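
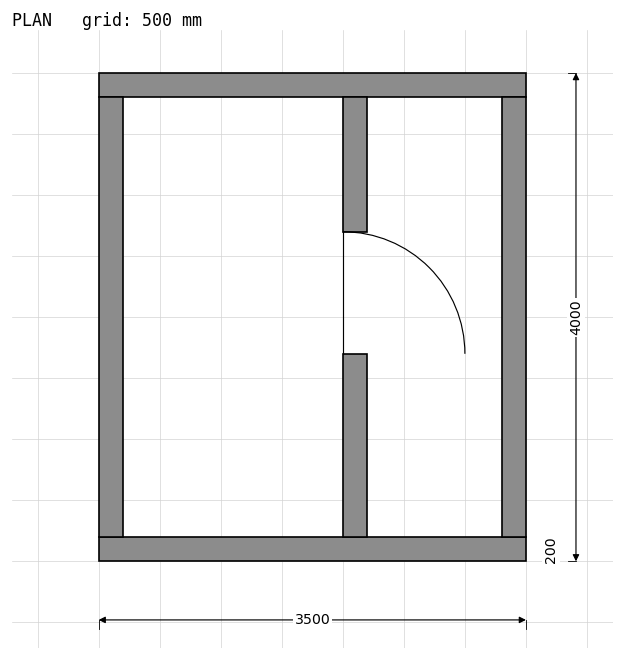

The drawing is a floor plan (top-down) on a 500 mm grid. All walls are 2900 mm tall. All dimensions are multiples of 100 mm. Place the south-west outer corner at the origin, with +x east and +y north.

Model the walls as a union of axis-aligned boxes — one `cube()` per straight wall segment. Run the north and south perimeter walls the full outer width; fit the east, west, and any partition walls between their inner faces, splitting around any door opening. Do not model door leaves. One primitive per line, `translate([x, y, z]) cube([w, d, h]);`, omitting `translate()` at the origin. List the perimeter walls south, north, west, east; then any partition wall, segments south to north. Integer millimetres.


cube([3500, 200, 2900]);
translate([0, 3800, 0]) cube([3500, 200, 2900]);
translate([0, 200, 0]) cube([200, 3600, 2900]);
translate([3300, 200, 0]) cube([200, 3600, 2900]);
translate([2000, 200, 0]) cube([200, 1500, 2900]);
translate([2000, 2700, 0]) cube([200, 1100, 2900]);


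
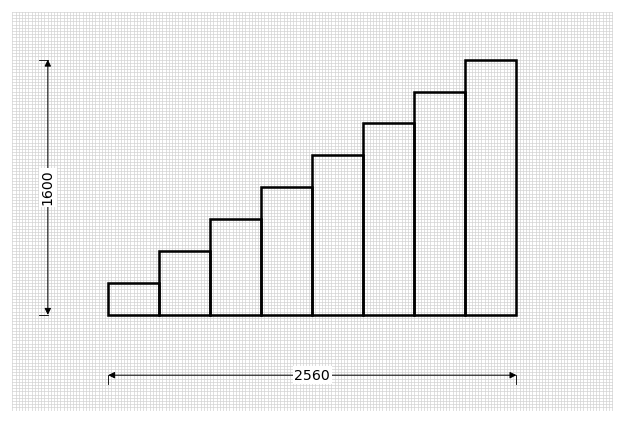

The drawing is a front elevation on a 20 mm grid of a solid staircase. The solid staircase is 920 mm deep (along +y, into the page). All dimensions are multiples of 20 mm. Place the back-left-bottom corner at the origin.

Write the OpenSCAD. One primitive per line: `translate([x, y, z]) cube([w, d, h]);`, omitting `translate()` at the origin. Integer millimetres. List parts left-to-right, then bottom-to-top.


cube([320, 920, 200]);
translate([320, 0, 0]) cube([320, 920, 400]);
translate([640, 0, 0]) cube([320, 920, 600]);
translate([960, 0, 0]) cube([320, 920, 800]);
translate([1280, 0, 0]) cube([320, 920, 1000]);
translate([1600, 0, 0]) cube([320, 920, 1200]);
translate([1920, 0, 0]) cube([320, 920, 1400]);
translate([2240, 0, 0]) cube([320, 920, 1600]);


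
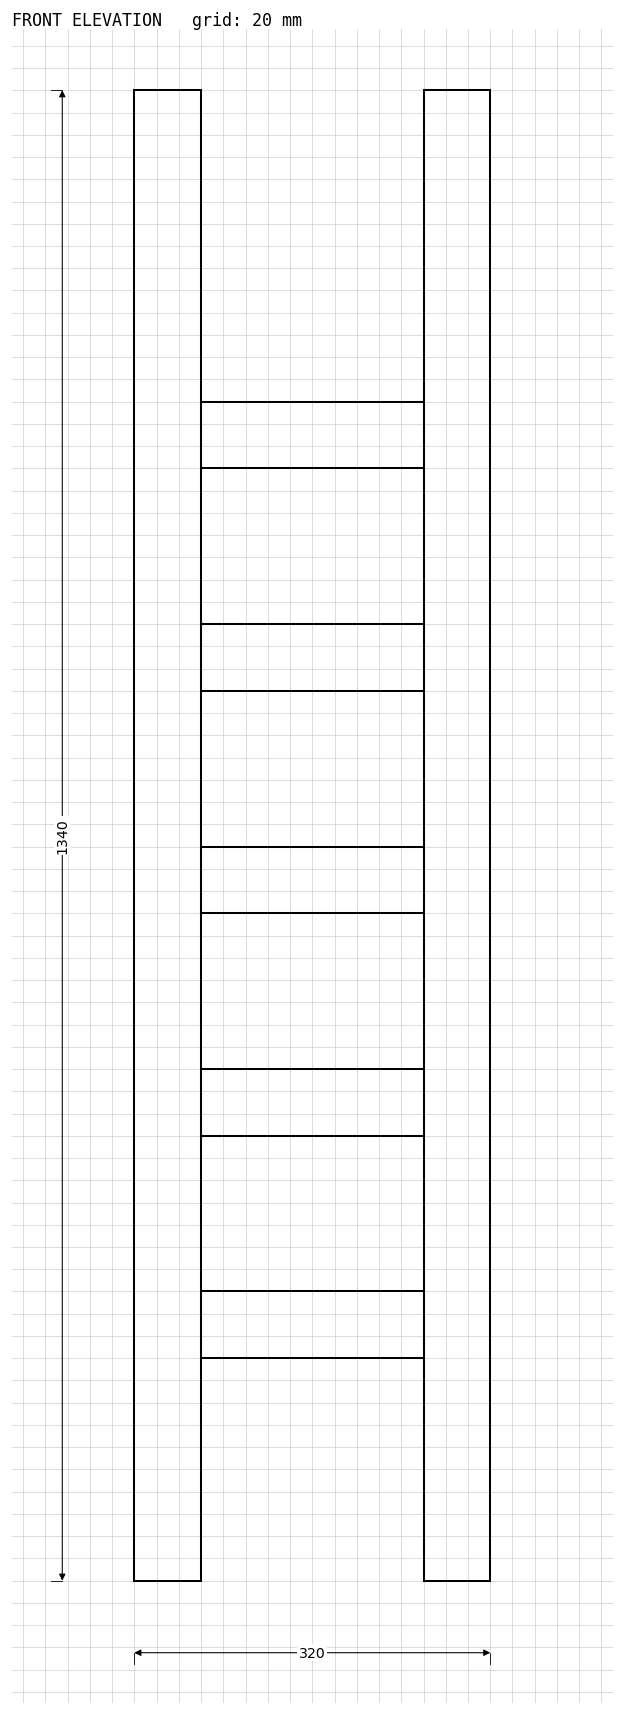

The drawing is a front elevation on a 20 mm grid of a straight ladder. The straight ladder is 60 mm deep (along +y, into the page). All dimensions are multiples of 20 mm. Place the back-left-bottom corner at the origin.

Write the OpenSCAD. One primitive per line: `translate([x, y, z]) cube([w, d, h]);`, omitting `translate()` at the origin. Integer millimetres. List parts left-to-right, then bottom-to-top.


cube([60, 60, 1340]);
translate([60, 0, 200]) cube([200, 60, 60]);
translate([60, 0, 400]) cube([200, 60, 60]);
translate([60, 0, 600]) cube([200, 60, 60]);
translate([60, 0, 800]) cube([200, 60, 60]);
translate([60, 0, 1000]) cube([200, 60, 60]);
translate([260, 0, 0]) cube([60, 60, 1340]);


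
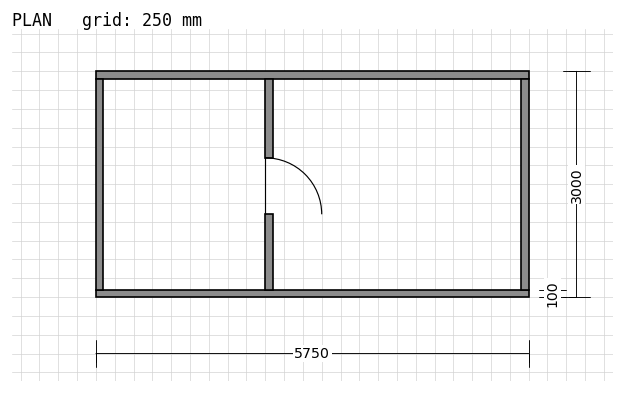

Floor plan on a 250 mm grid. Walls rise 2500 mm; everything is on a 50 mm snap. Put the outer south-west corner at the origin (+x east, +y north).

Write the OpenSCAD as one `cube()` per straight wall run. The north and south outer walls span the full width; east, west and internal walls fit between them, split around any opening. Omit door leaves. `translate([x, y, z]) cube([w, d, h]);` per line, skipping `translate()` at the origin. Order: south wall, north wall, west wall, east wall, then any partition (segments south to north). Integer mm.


cube([5750, 100, 2500]);
translate([0, 2900, 0]) cube([5750, 100, 2500]);
translate([0, 100, 0]) cube([100, 2800, 2500]);
translate([5650, 100, 0]) cube([100, 2800, 2500]);
translate([2250, 100, 0]) cube([100, 1000, 2500]);
translate([2250, 1850, 0]) cube([100, 1050, 2500]);


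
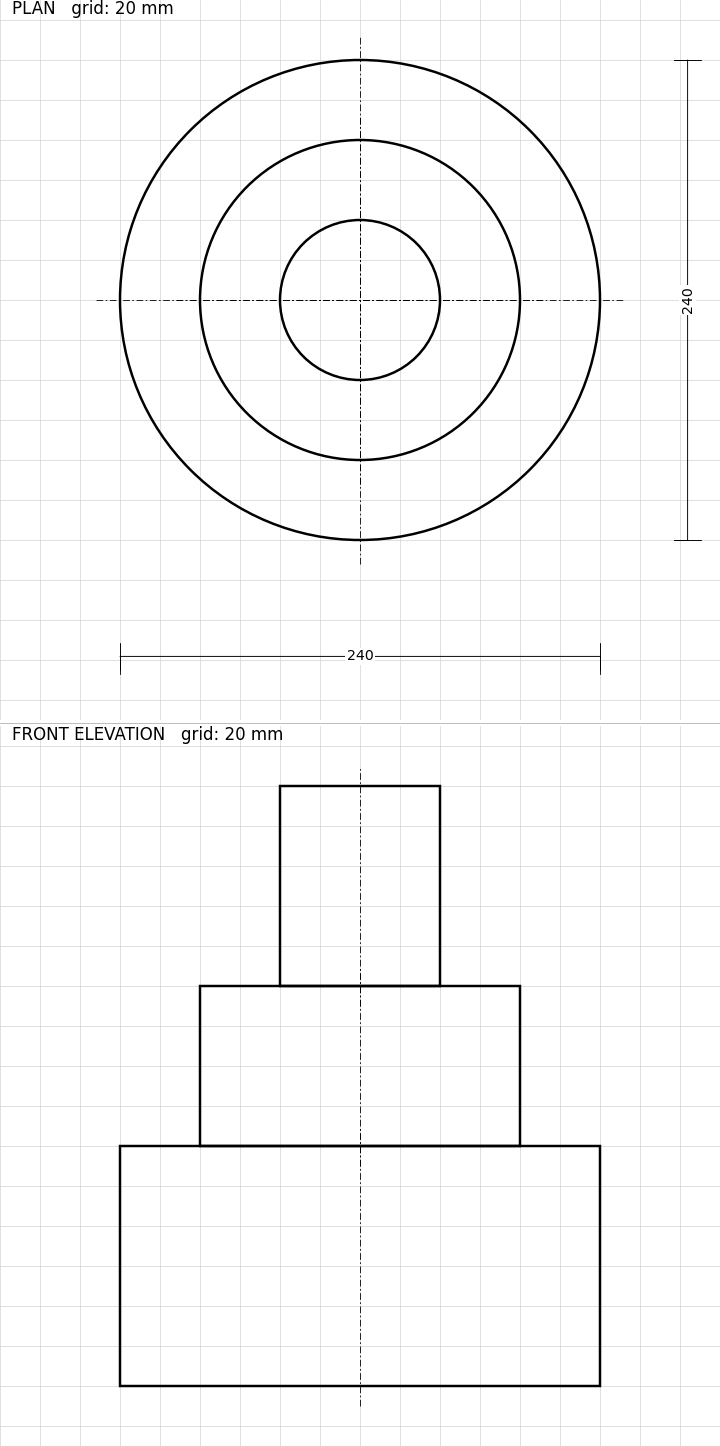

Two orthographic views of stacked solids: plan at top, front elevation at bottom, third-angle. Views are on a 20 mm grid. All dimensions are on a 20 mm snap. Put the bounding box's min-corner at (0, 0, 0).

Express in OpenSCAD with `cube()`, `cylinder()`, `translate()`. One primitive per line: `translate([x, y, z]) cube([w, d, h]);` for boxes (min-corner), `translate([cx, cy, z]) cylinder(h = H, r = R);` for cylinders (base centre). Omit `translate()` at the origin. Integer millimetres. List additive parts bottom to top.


translate([120, 120, 0]) cylinder(h = 120, r = 120);
translate([120, 120, 120]) cylinder(h = 80, r = 80);
translate([120, 120, 200]) cylinder(h = 100, r = 40);


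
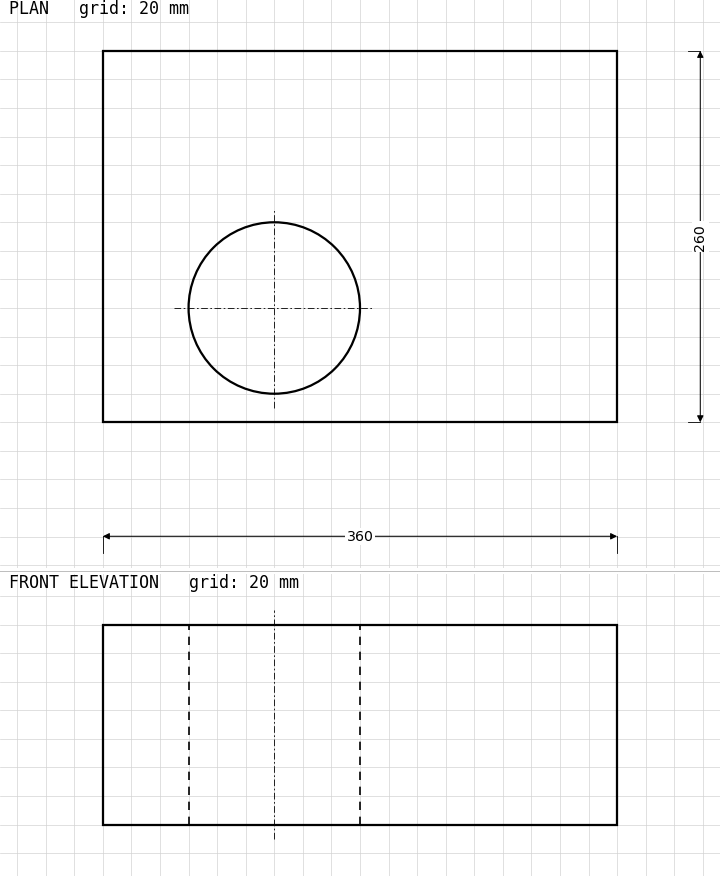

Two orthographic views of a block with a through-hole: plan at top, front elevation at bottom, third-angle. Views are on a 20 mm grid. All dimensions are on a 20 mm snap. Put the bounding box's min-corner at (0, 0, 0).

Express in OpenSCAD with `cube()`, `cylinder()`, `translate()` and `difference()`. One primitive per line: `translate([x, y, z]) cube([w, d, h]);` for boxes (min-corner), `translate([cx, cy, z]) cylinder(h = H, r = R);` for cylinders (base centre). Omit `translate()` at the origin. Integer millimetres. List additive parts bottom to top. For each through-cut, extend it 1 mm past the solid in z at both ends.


difference() {
  cube([360, 260, 140]);
  translate([120, 80, -1]) cylinder(h = 142, r = 60);
}


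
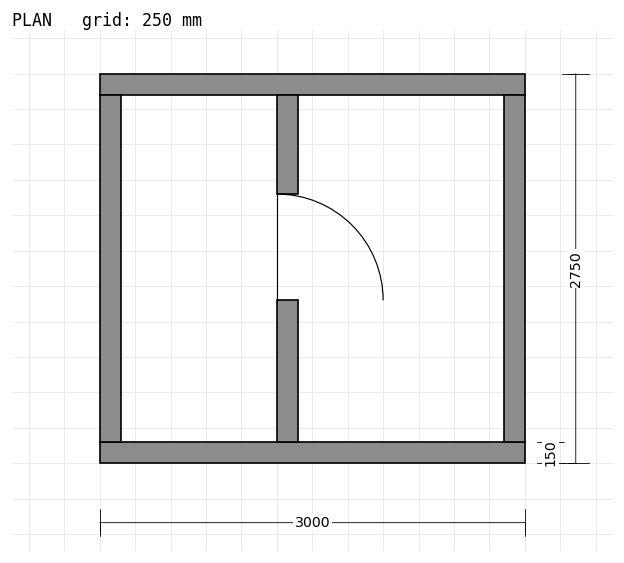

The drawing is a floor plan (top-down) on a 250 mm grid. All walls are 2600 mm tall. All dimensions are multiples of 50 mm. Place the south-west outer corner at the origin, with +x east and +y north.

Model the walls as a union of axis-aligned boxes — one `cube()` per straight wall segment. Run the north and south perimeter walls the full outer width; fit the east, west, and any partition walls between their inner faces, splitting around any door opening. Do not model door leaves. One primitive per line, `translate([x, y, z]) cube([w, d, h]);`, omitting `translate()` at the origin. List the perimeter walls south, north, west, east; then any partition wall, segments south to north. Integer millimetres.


cube([3000, 150, 2600]);
translate([0, 2600, 0]) cube([3000, 150, 2600]);
translate([0, 150, 0]) cube([150, 2450, 2600]);
translate([2850, 150, 0]) cube([150, 2450, 2600]);
translate([1250, 150, 0]) cube([150, 1000, 2600]);
translate([1250, 1900, 0]) cube([150, 700, 2600]);


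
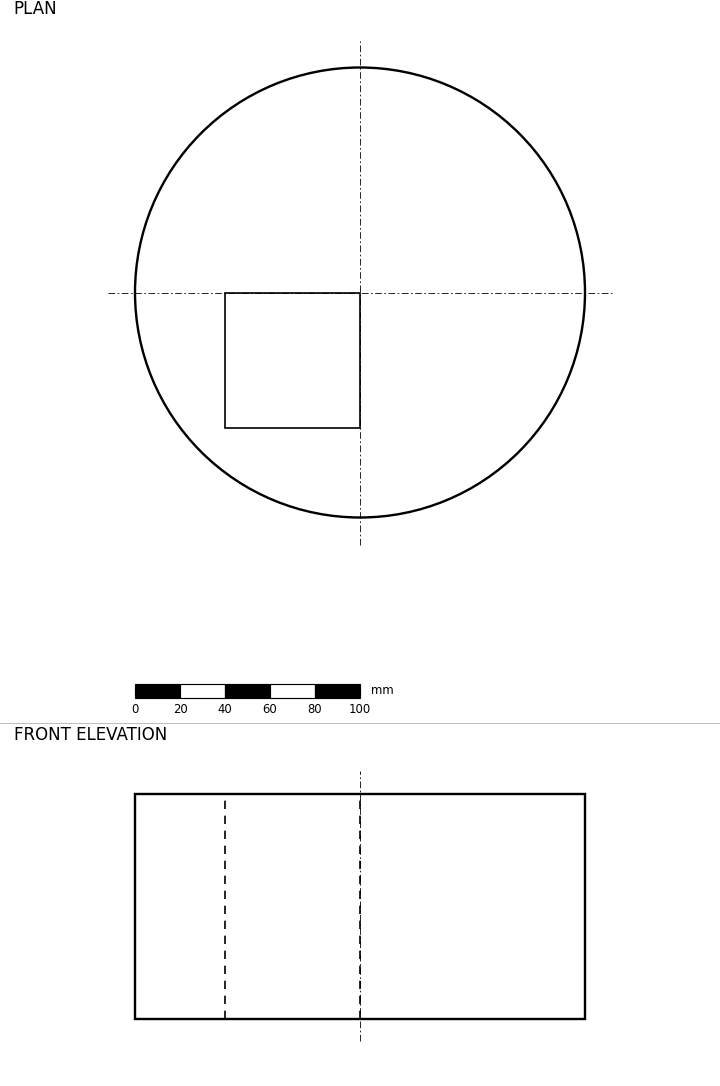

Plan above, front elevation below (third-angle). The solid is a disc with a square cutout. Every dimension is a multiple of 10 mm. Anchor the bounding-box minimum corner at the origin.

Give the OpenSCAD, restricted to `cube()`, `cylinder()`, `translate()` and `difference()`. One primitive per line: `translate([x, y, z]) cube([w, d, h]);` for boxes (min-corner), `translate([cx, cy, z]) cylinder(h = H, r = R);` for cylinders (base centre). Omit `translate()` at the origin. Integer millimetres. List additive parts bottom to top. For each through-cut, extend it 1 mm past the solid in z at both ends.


difference() {
  translate([100, 100, 0]) cylinder(h = 100, r = 100);
  translate([40, 40, -1]) cube([60, 60, 102]);
}


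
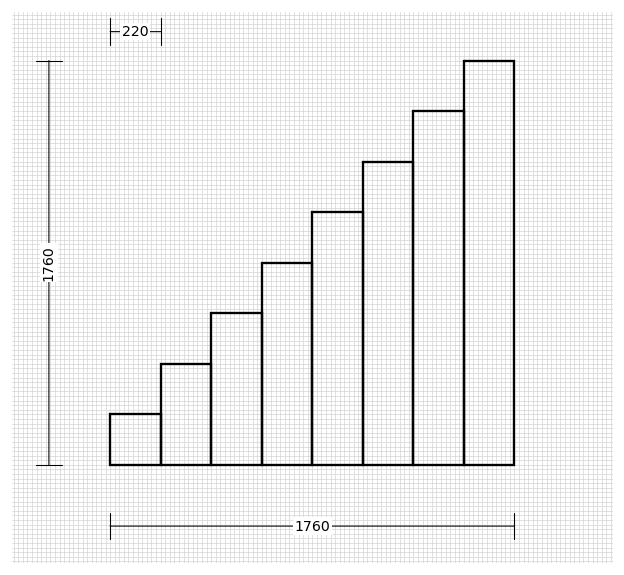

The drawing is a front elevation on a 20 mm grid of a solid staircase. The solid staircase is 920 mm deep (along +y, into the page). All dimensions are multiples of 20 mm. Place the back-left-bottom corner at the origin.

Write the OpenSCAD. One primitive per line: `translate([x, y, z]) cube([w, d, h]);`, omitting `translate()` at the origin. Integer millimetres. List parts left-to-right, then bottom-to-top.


cube([220, 920, 220]);
translate([220, 0, 0]) cube([220, 920, 440]);
translate([440, 0, 0]) cube([220, 920, 660]);
translate([660, 0, 0]) cube([220, 920, 880]);
translate([880, 0, 0]) cube([220, 920, 1100]);
translate([1100, 0, 0]) cube([220, 920, 1320]);
translate([1320, 0, 0]) cube([220, 920, 1540]);
translate([1540, 0, 0]) cube([220, 920, 1760]);


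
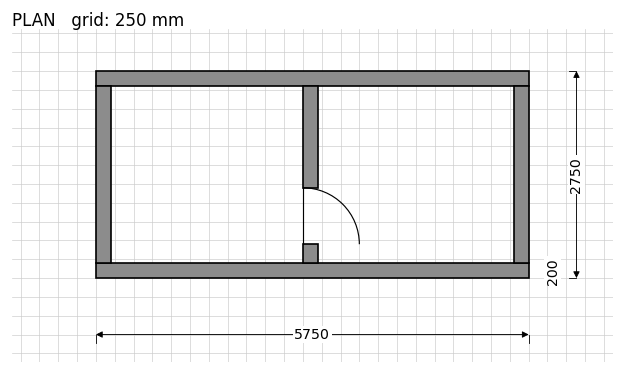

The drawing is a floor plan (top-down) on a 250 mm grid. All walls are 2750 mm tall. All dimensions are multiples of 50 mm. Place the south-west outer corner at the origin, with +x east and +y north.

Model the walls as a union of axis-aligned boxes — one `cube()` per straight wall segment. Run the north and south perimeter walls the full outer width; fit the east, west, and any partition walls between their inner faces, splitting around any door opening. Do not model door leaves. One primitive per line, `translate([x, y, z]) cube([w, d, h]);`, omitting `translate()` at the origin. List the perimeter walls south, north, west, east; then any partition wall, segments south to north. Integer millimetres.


cube([5750, 200, 2750]);
translate([0, 2550, 0]) cube([5750, 200, 2750]);
translate([0, 200, 0]) cube([200, 2350, 2750]);
translate([5550, 200, 0]) cube([200, 2350, 2750]);
translate([2750, 200, 0]) cube([200, 250, 2750]);
translate([2750, 1200, 0]) cube([200, 1350, 2750]);


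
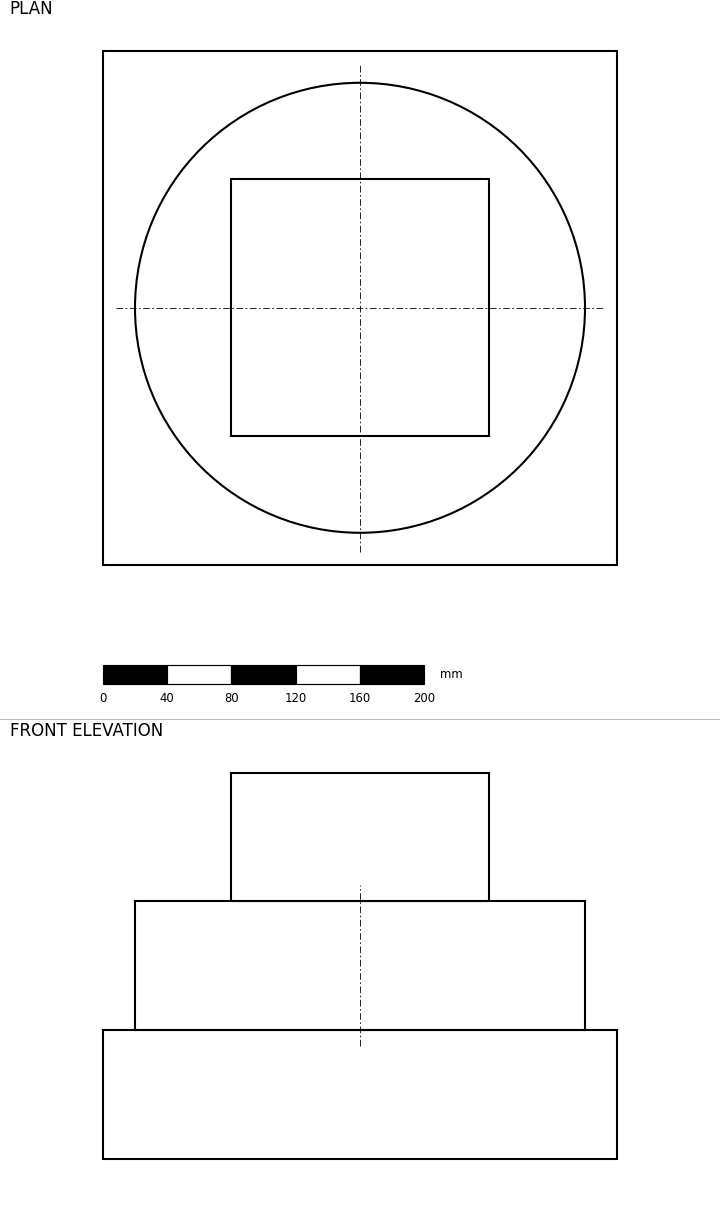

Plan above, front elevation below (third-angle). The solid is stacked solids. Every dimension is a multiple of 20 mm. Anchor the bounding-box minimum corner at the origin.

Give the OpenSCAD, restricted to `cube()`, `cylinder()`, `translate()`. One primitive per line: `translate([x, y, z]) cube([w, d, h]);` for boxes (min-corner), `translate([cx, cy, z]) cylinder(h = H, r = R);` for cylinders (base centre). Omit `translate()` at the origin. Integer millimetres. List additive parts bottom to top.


cube([320, 320, 80]);
translate([160, 160, 80]) cylinder(h = 80, r = 140);
translate([80, 80, 160]) cube([160, 160, 80]);


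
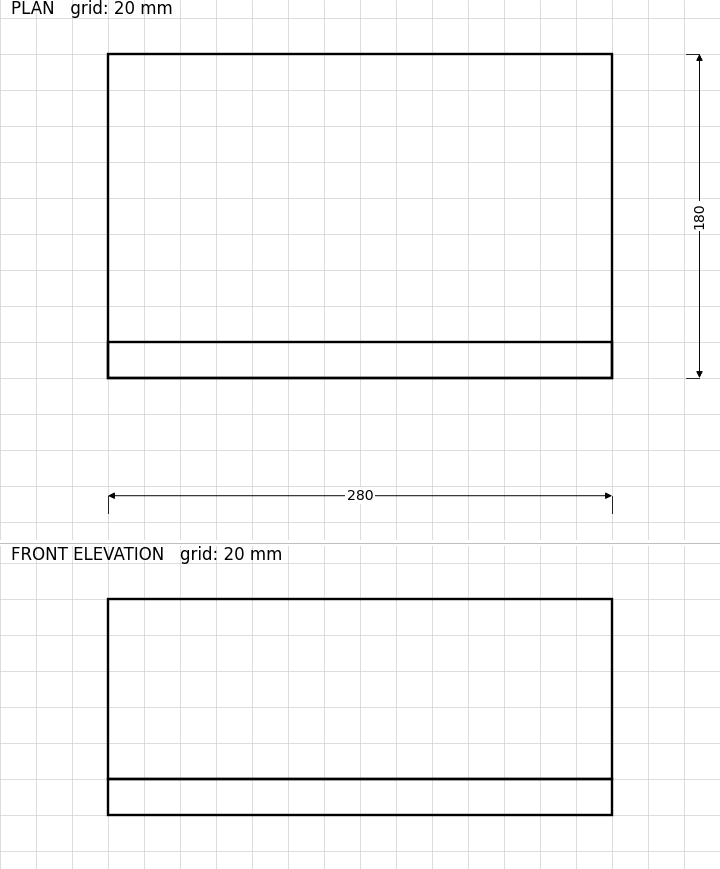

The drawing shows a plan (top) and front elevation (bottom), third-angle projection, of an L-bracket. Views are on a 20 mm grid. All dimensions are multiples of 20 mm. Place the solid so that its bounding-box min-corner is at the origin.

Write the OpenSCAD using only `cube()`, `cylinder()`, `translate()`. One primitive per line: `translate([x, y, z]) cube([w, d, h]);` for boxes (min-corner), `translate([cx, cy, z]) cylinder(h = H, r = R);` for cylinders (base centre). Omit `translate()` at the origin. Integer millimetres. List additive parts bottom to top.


cube([280, 180, 20]);
translate([0, 0, 20]) cube([280, 20, 100]);


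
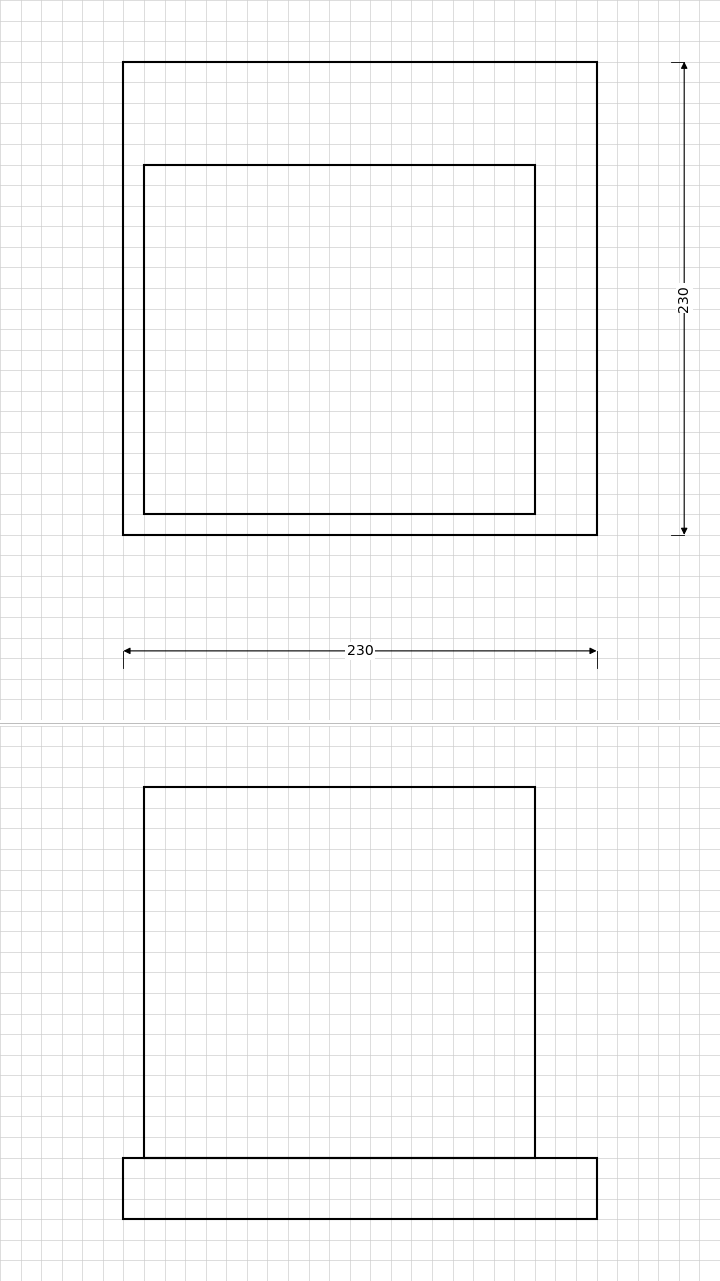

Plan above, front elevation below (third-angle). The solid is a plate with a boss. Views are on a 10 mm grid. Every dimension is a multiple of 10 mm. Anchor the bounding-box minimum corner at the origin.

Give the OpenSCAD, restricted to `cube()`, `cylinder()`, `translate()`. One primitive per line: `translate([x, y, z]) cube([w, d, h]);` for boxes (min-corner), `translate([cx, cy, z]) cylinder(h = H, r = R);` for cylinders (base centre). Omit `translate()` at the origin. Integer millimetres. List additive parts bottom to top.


cube([230, 230, 30]);
translate([10, 10, 30]) cube([190, 170, 180]);


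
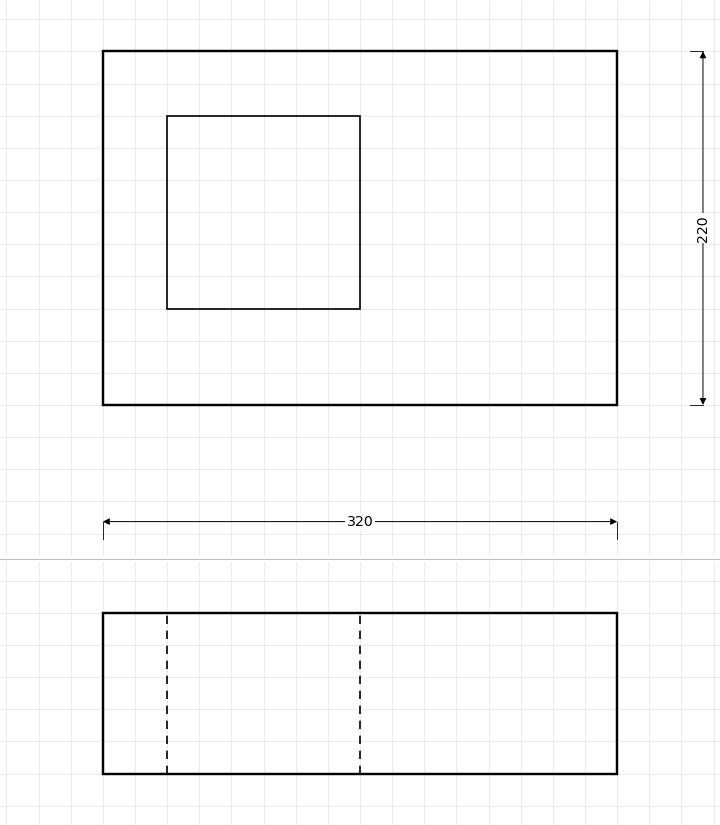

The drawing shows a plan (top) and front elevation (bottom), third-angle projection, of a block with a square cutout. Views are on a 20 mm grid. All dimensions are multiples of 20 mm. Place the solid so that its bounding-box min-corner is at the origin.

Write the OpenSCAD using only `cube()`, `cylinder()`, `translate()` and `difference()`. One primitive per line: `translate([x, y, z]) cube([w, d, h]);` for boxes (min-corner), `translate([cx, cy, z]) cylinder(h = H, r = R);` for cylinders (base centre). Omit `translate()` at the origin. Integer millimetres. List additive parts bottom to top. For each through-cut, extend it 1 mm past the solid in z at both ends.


difference() {
  cube([320, 220, 100]);
  translate([40, 60, -1]) cube([120, 120, 102]);
}


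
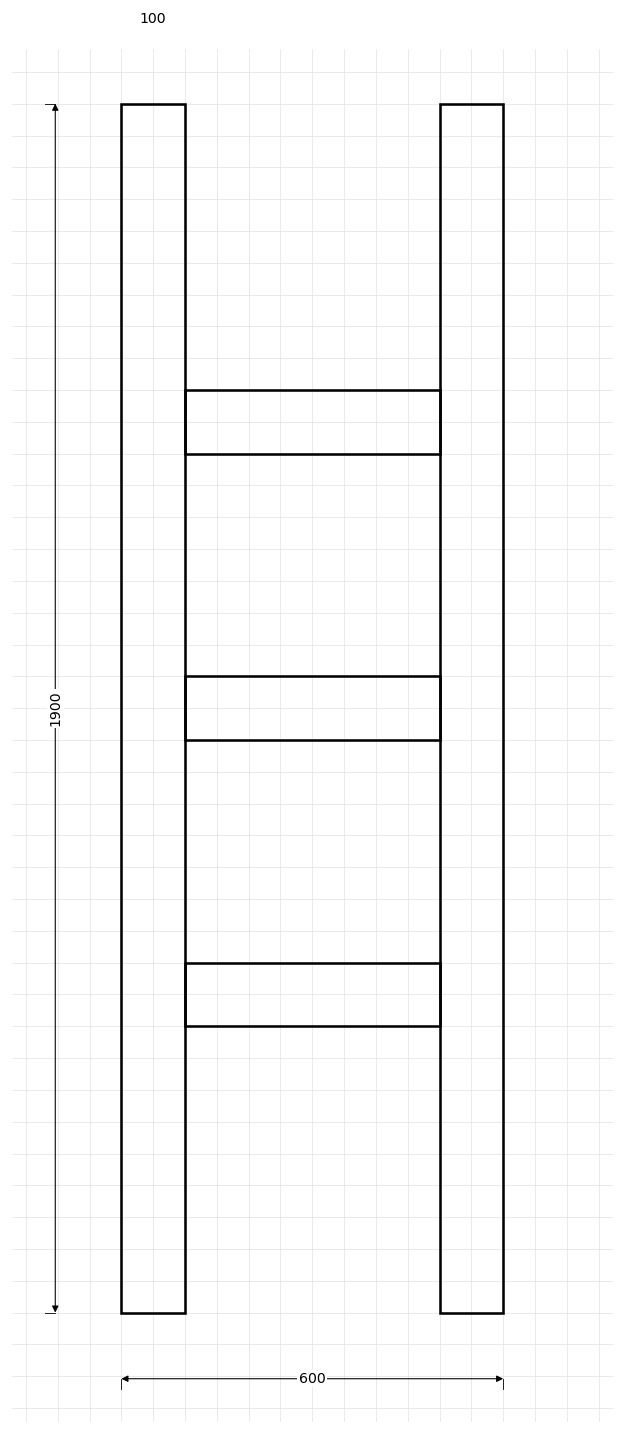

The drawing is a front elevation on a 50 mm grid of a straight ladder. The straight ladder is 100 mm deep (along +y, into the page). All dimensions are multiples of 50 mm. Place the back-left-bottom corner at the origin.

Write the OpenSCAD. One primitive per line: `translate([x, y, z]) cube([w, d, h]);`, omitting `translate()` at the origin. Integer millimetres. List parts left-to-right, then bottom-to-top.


cube([100, 100, 1900]);
translate([100, 0, 450]) cube([400, 100, 100]);
translate([100, 0, 900]) cube([400, 100, 100]);
translate([100, 0, 1350]) cube([400, 100, 100]);
translate([500, 0, 0]) cube([100, 100, 1900]);


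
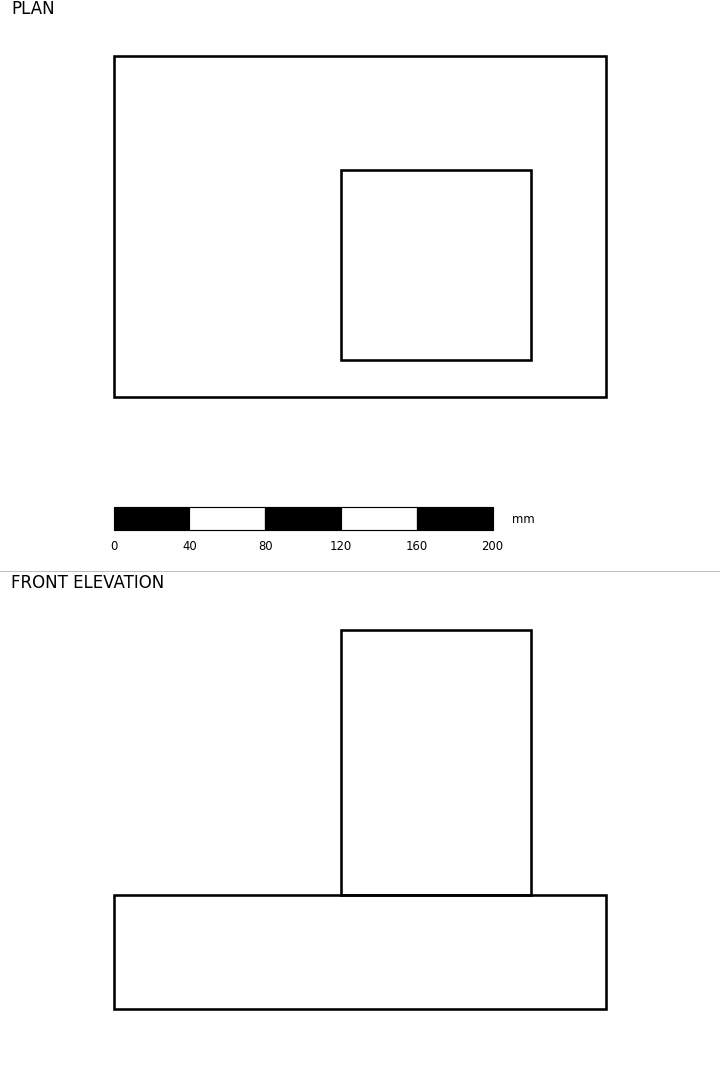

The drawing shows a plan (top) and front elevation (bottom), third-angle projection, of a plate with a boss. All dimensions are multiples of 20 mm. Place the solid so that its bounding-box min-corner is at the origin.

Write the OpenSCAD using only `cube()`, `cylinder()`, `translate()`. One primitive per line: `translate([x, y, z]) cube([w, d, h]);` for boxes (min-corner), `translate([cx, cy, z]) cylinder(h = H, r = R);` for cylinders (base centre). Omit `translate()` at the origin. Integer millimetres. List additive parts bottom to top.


cube([260, 180, 60]);
translate([120, 20, 60]) cube([100, 100, 140]);


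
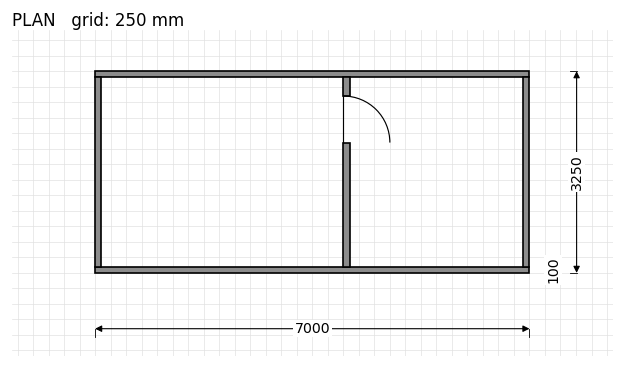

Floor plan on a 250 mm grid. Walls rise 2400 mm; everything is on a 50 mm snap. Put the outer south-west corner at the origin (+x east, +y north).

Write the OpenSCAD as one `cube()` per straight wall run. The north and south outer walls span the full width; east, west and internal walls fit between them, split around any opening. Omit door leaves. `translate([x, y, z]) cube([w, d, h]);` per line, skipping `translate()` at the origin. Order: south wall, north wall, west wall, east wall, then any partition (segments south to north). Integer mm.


cube([7000, 100, 2400]);
translate([0, 3150, 0]) cube([7000, 100, 2400]);
translate([0, 100, 0]) cube([100, 3050, 2400]);
translate([6900, 100, 0]) cube([100, 3050, 2400]);
translate([4000, 100, 0]) cube([100, 2000, 2400]);
translate([4000, 2850, 0]) cube([100, 300, 2400]);


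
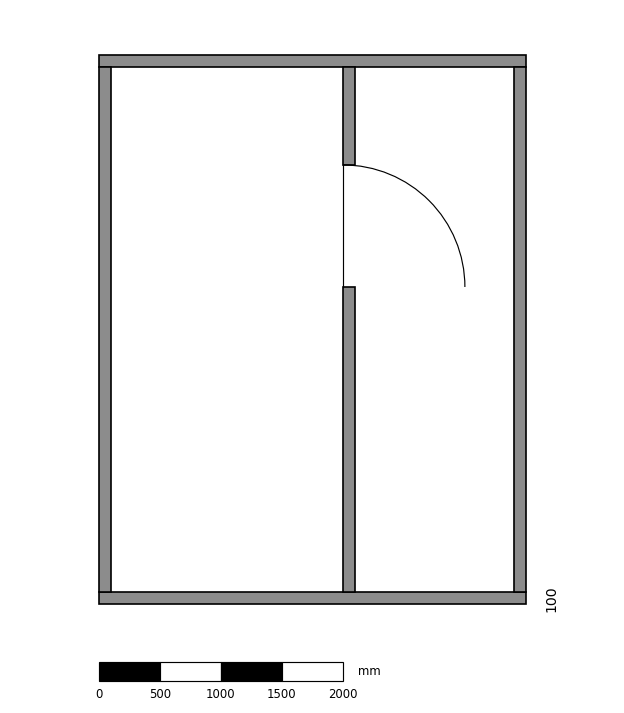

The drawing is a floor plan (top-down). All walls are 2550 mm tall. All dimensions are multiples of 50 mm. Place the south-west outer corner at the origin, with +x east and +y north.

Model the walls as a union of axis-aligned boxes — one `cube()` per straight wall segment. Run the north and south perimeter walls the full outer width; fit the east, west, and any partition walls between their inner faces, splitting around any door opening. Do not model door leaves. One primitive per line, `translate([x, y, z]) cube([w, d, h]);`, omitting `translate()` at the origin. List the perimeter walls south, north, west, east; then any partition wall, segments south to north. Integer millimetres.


cube([3500, 100, 2550]);
translate([0, 4400, 0]) cube([3500, 100, 2550]);
translate([0, 100, 0]) cube([100, 4300, 2550]);
translate([3400, 100, 0]) cube([100, 4300, 2550]);
translate([2000, 100, 0]) cube([100, 2500, 2550]);
translate([2000, 3600, 0]) cube([100, 800, 2550]);


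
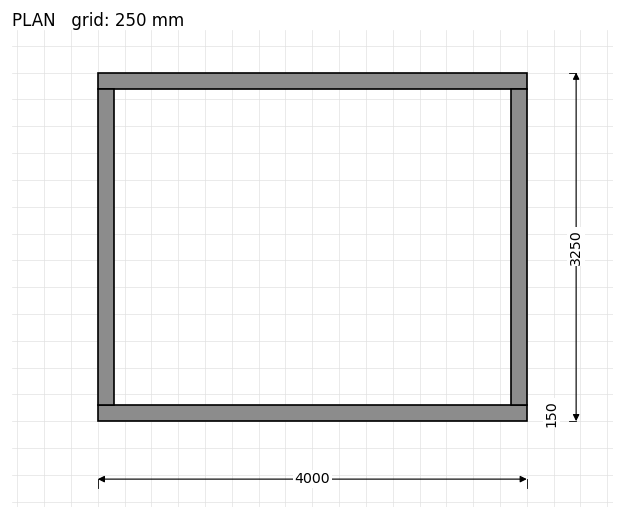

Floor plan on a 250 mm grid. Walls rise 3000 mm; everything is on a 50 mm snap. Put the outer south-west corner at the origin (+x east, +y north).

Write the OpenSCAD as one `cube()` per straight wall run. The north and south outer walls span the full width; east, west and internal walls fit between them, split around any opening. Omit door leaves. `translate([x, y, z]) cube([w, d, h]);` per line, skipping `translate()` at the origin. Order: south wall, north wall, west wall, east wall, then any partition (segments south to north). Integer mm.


cube([4000, 150, 3000]);
translate([0, 3100, 0]) cube([4000, 150, 3000]);
translate([0, 150, 0]) cube([150, 2950, 3000]);
translate([3850, 150, 0]) cube([150, 2950, 3000]);


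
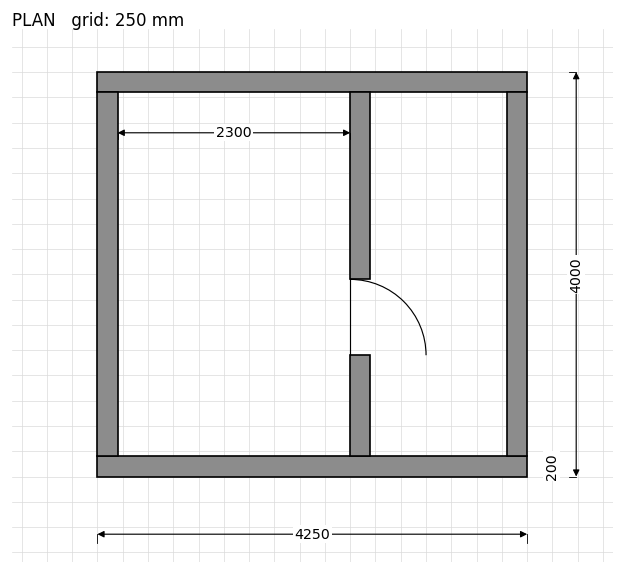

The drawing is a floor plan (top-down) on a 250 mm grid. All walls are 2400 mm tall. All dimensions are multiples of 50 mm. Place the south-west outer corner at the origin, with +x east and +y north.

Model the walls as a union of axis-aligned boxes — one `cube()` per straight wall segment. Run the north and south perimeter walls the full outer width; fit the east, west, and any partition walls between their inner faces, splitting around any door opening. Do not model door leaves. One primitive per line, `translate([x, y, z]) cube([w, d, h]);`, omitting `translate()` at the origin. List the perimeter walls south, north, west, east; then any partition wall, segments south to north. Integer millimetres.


cube([4250, 200, 2400]);
translate([0, 3800, 0]) cube([4250, 200, 2400]);
translate([0, 200, 0]) cube([200, 3600, 2400]);
translate([4050, 200, 0]) cube([200, 3600, 2400]);
translate([2500, 200, 0]) cube([200, 1000, 2400]);
translate([2500, 1950, 0]) cube([200, 1850, 2400]);


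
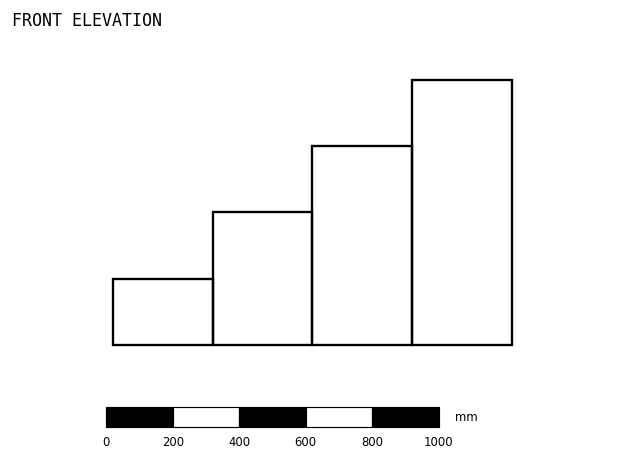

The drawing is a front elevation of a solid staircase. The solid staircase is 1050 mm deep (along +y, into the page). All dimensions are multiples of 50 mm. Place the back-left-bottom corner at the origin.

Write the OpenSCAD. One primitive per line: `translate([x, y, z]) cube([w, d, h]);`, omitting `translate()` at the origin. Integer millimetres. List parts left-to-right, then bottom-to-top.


cube([300, 1050, 200]);
translate([300, 0, 0]) cube([300, 1050, 400]);
translate([600, 0, 0]) cube([300, 1050, 600]);
translate([900, 0, 0]) cube([300, 1050, 800]);


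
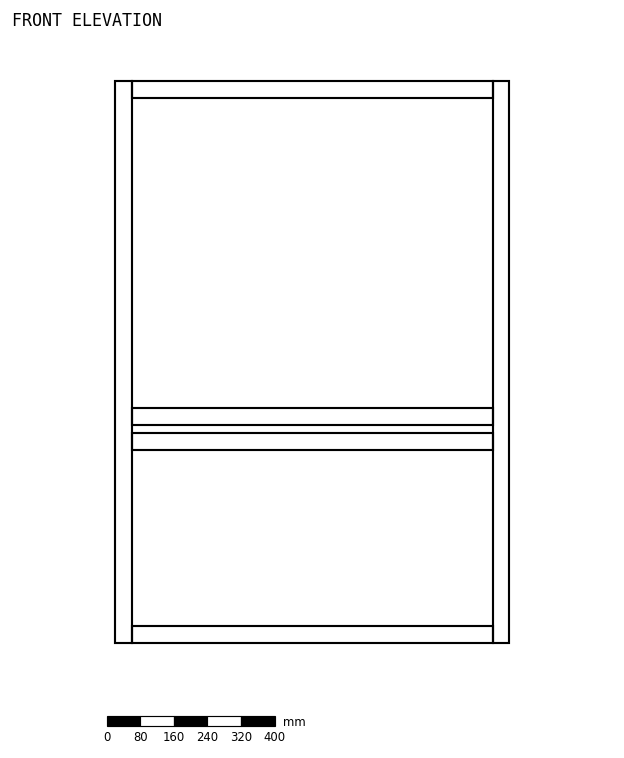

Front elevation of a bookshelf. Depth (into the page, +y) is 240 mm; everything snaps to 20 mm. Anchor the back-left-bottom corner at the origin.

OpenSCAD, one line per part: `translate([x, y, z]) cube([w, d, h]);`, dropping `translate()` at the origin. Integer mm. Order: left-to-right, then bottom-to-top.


cube([40, 240, 1340]);
translate([40, 0, 0]) cube([860, 240, 40]);
translate([40, 0, 460]) cube([860, 240, 40]);
translate([40, 0, 520]) cube([860, 240, 40]);
translate([40, 0, 1300]) cube([860, 240, 40]);
translate([900, 0, 0]) cube([40, 240, 1340]);


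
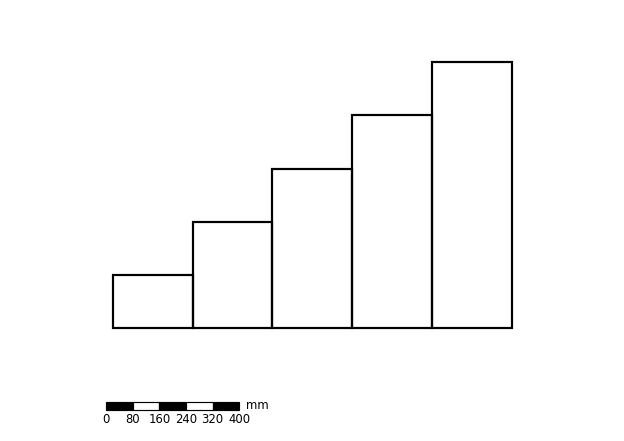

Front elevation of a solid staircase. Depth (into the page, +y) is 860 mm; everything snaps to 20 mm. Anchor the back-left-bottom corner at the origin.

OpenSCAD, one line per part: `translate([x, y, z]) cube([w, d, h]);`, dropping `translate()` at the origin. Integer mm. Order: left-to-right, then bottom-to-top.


cube([240, 860, 160]);
translate([240, 0, 0]) cube([240, 860, 320]);
translate([480, 0, 0]) cube([240, 860, 480]);
translate([720, 0, 0]) cube([240, 860, 640]);
translate([960, 0, 0]) cube([240, 860, 800]);


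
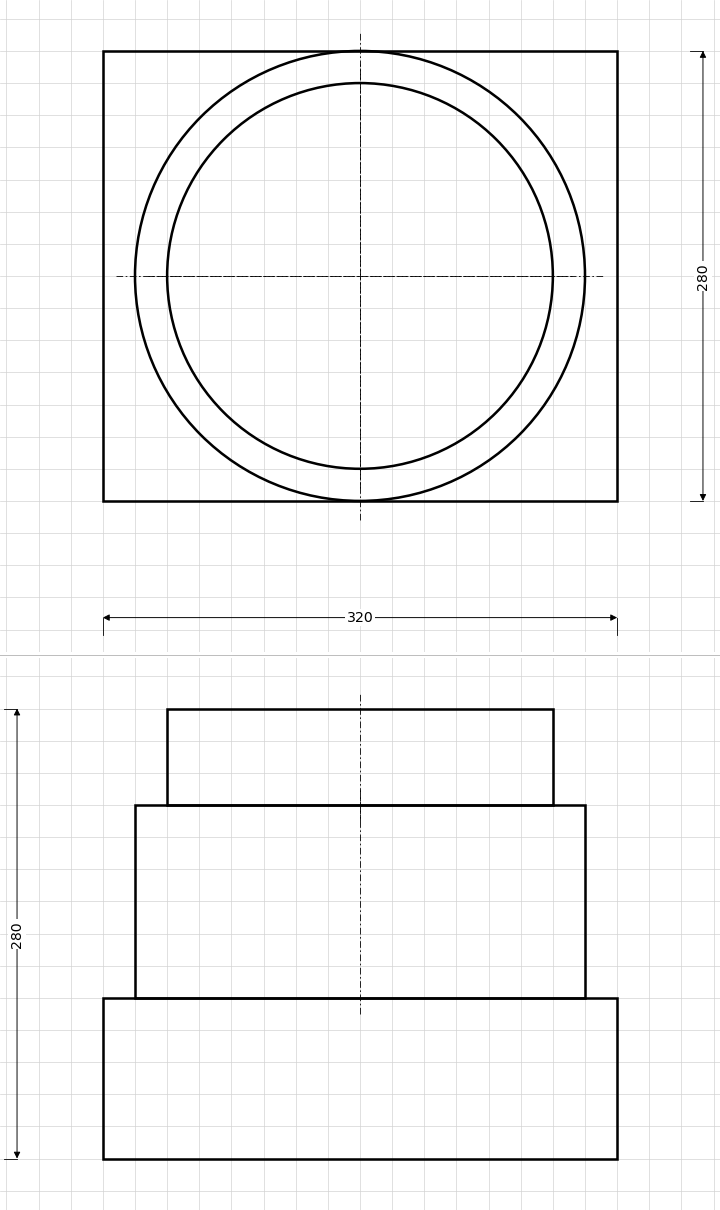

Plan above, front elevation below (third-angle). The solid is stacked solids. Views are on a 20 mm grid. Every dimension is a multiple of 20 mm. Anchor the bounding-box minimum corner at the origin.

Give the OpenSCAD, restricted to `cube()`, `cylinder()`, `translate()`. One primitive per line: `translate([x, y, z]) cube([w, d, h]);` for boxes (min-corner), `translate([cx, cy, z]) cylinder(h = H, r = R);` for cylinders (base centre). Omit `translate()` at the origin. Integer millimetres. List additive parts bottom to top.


cube([320, 280, 100]);
translate([160, 140, 100]) cylinder(h = 120, r = 140);
translate([160, 140, 220]) cylinder(h = 60, r = 120);


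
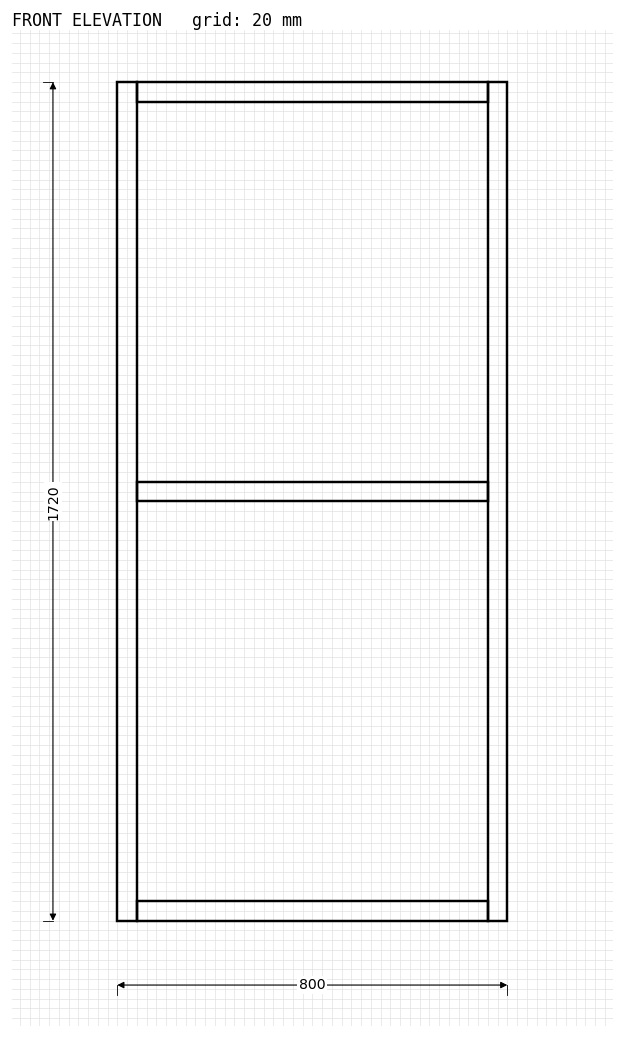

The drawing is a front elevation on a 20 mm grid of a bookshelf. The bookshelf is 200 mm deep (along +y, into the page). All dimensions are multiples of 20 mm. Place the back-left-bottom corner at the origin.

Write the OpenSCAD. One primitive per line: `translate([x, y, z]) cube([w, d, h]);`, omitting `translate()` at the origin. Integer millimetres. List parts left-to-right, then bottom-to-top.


cube([40, 200, 1720]);
translate([40, 0, 0]) cube([720, 200, 40]);
translate([40, 0, 860]) cube([720, 200, 40]);
translate([40, 0, 1680]) cube([720, 200, 40]);
translate([760, 0, 0]) cube([40, 200, 1720]);


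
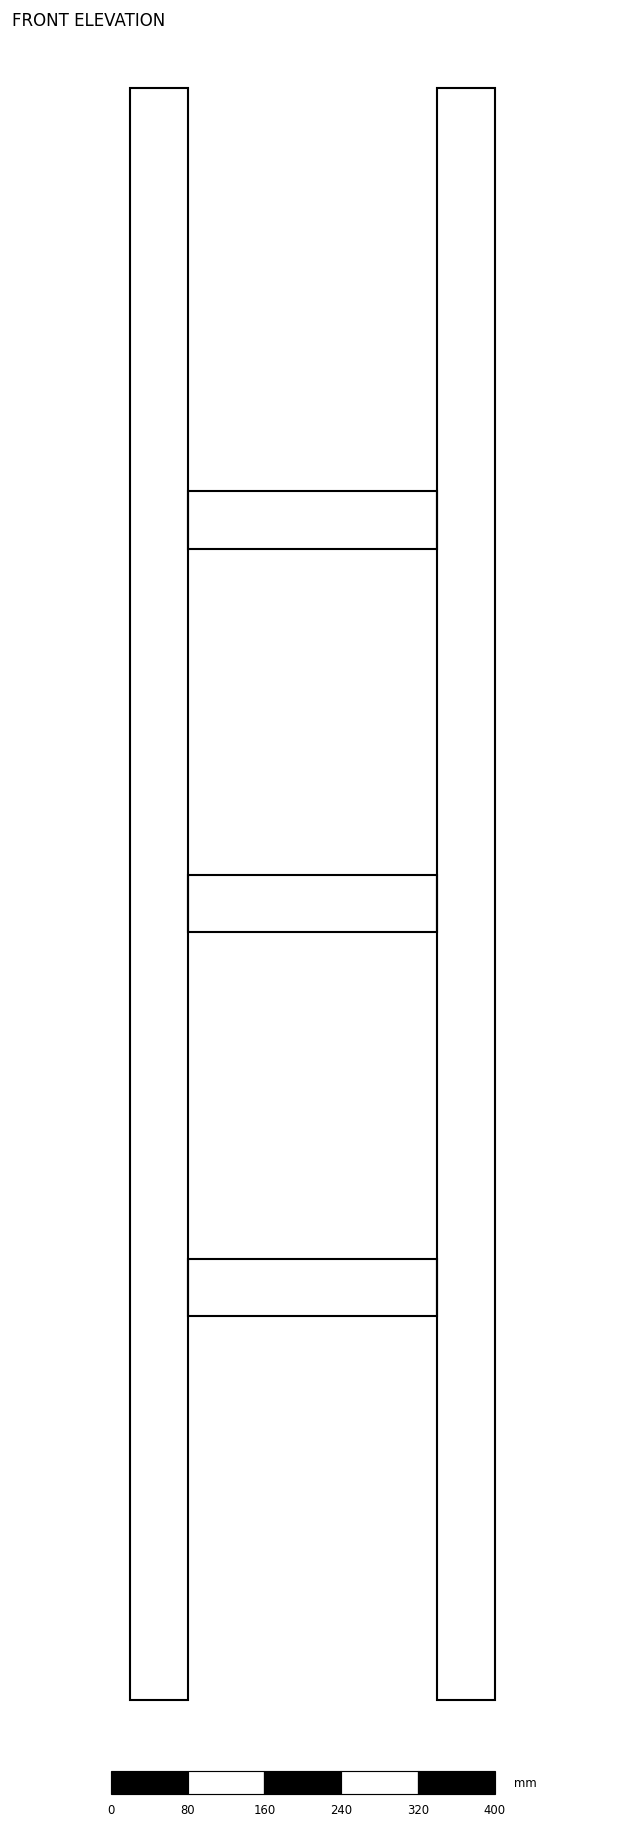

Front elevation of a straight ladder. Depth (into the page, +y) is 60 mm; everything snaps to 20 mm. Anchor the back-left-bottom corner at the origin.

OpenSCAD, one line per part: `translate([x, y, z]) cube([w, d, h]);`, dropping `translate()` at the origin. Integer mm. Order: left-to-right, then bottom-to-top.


cube([60, 60, 1680]);
translate([60, 0, 400]) cube([260, 60, 60]);
translate([60, 0, 800]) cube([260, 60, 60]);
translate([60, 0, 1200]) cube([260, 60, 60]);
translate([320, 0, 0]) cube([60, 60, 1680]);


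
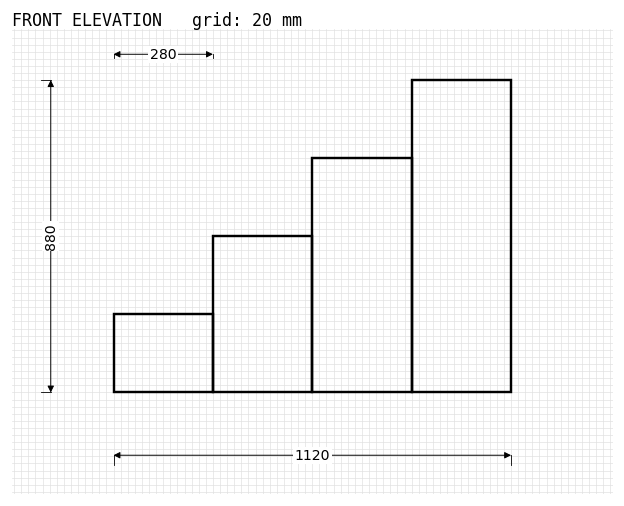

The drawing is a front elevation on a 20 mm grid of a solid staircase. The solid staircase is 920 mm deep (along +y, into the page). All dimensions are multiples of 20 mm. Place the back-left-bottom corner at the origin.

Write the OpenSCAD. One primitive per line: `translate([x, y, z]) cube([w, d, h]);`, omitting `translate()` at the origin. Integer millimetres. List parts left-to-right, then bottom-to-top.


cube([280, 920, 220]);
translate([280, 0, 0]) cube([280, 920, 440]);
translate([560, 0, 0]) cube([280, 920, 660]);
translate([840, 0, 0]) cube([280, 920, 880]);


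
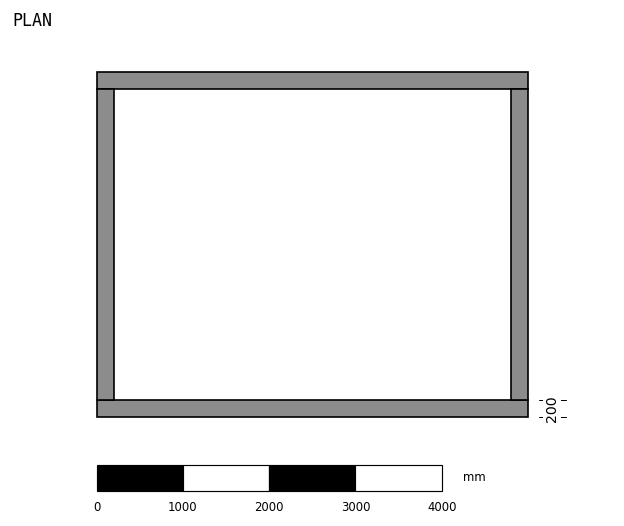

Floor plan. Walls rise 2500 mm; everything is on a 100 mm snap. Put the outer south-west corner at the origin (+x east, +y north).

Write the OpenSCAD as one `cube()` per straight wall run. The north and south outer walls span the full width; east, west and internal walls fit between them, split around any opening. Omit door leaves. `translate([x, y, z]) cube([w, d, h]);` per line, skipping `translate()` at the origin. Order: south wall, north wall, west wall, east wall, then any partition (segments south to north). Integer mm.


cube([5000, 200, 2500]);
translate([0, 3800, 0]) cube([5000, 200, 2500]);
translate([0, 200, 0]) cube([200, 3600, 2500]);
translate([4800, 200, 0]) cube([200, 3600, 2500]);


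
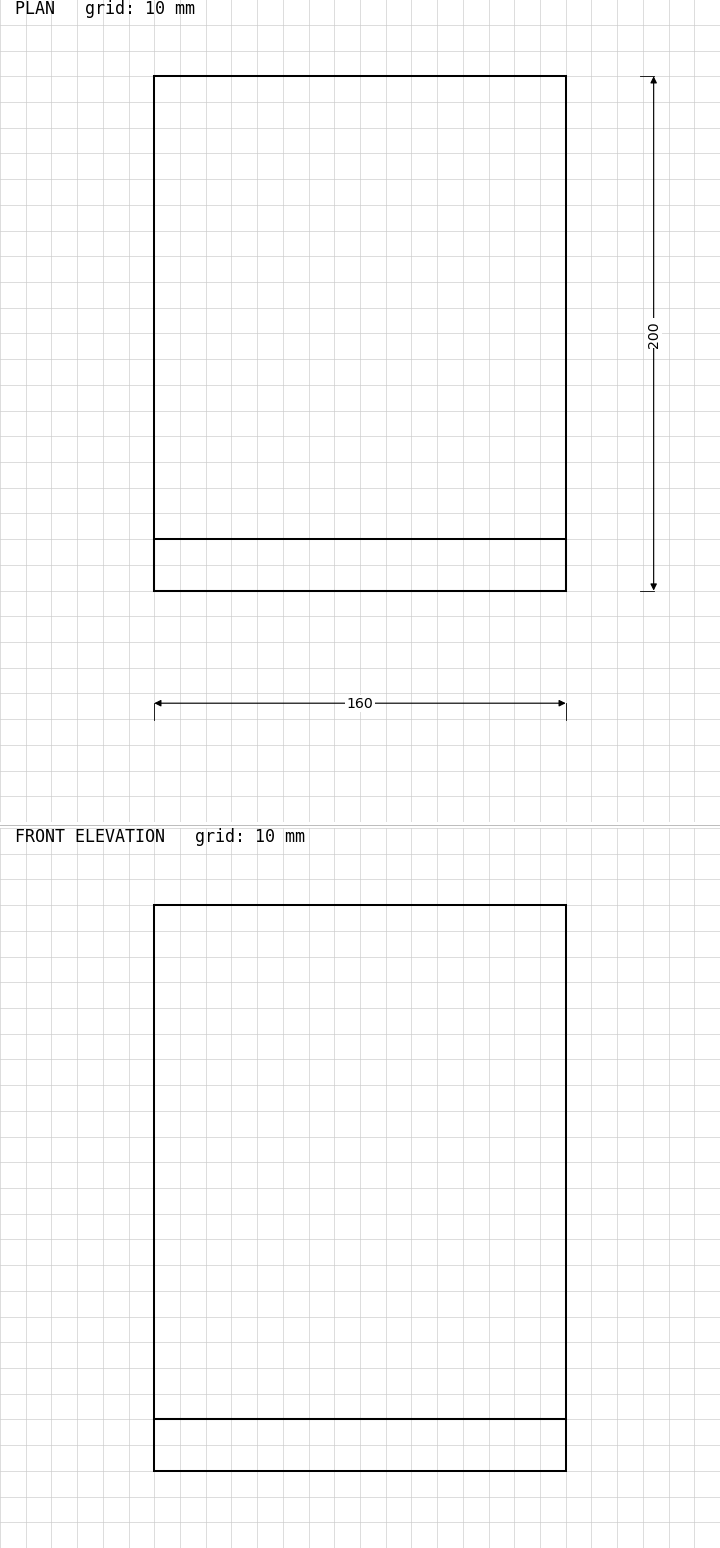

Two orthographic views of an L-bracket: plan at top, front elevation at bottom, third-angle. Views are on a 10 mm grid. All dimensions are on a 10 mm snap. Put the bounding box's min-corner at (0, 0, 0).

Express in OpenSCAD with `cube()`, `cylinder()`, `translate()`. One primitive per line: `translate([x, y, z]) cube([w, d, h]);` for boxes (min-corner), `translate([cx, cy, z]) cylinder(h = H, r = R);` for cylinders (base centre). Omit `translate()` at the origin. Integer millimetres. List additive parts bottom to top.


cube([160, 200, 20]);
translate([0, 0, 20]) cube([160, 20, 200]);


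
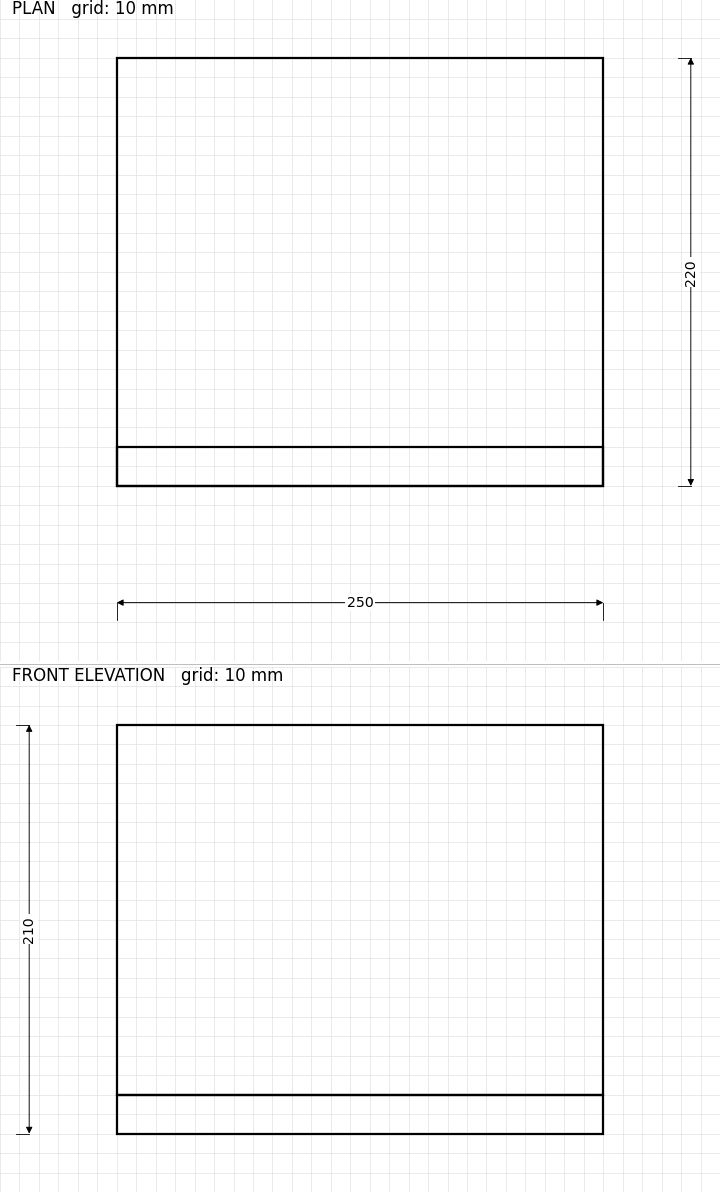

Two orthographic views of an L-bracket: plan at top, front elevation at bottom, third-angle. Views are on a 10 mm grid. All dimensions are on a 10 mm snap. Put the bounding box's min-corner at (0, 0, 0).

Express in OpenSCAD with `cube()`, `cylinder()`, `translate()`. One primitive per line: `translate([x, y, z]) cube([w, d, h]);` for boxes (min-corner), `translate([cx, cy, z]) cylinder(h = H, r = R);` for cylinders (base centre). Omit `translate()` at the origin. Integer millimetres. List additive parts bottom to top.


cube([250, 220, 20]);
translate([0, 0, 20]) cube([250, 20, 190]);


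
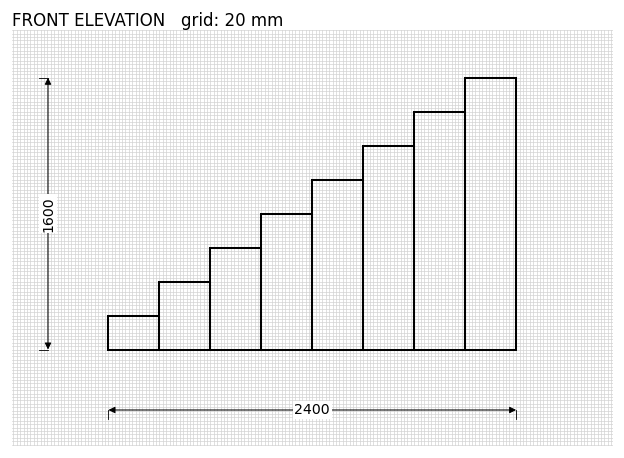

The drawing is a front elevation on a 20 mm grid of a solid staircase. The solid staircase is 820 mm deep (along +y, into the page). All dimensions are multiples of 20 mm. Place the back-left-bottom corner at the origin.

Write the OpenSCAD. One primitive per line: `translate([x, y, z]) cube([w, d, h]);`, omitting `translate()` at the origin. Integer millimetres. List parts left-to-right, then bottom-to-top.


cube([300, 820, 200]);
translate([300, 0, 0]) cube([300, 820, 400]);
translate([600, 0, 0]) cube([300, 820, 600]);
translate([900, 0, 0]) cube([300, 820, 800]);
translate([1200, 0, 0]) cube([300, 820, 1000]);
translate([1500, 0, 0]) cube([300, 820, 1200]);
translate([1800, 0, 0]) cube([300, 820, 1400]);
translate([2100, 0, 0]) cube([300, 820, 1600]);


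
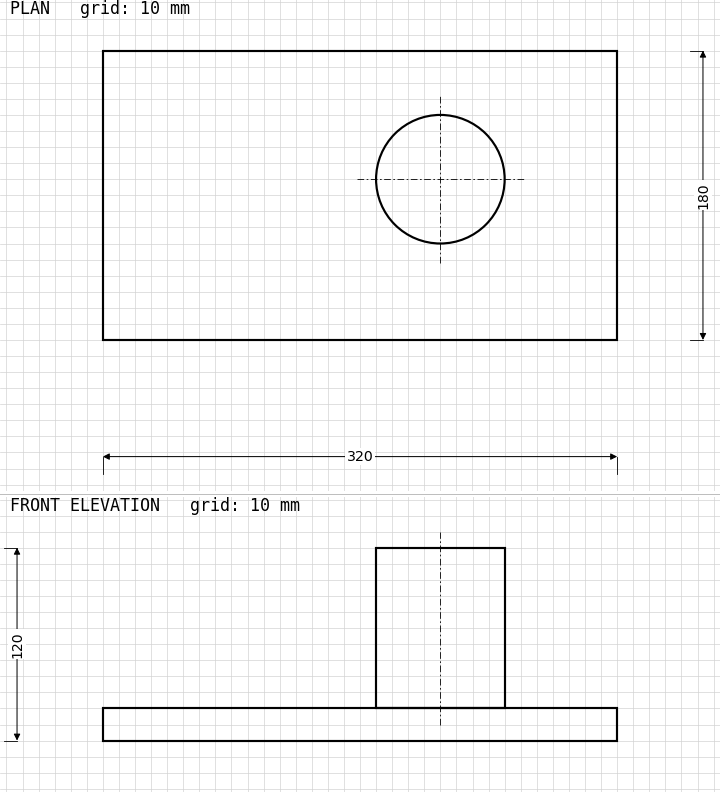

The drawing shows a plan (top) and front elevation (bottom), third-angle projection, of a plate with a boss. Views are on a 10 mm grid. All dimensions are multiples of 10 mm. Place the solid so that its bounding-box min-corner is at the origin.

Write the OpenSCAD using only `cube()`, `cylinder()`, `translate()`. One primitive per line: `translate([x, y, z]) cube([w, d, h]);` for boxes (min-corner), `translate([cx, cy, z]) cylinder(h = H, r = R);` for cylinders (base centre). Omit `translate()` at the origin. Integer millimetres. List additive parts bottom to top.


cube([320, 180, 20]);
translate([210, 100, 20]) cylinder(h = 100, r = 40);


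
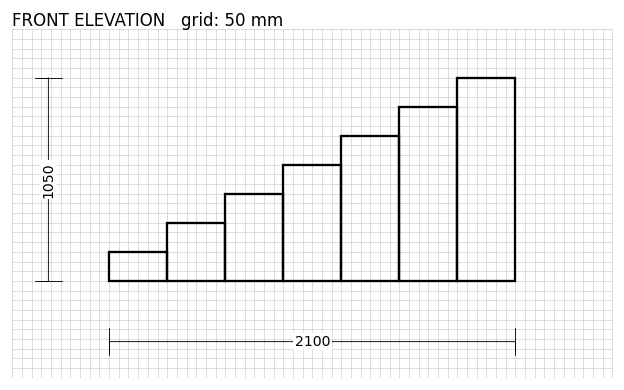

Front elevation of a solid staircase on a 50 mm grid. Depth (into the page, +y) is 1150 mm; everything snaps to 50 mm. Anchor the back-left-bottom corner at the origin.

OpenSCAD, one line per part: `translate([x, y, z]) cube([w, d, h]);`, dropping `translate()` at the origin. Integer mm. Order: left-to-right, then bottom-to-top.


cube([300, 1150, 150]);
translate([300, 0, 0]) cube([300, 1150, 300]);
translate([600, 0, 0]) cube([300, 1150, 450]);
translate([900, 0, 0]) cube([300, 1150, 600]);
translate([1200, 0, 0]) cube([300, 1150, 750]);
translate([1500, 0, 0]) cube([300, 1150, 900]);
translate([1800, 0, 0]) cube([300, 1150, 1050]);


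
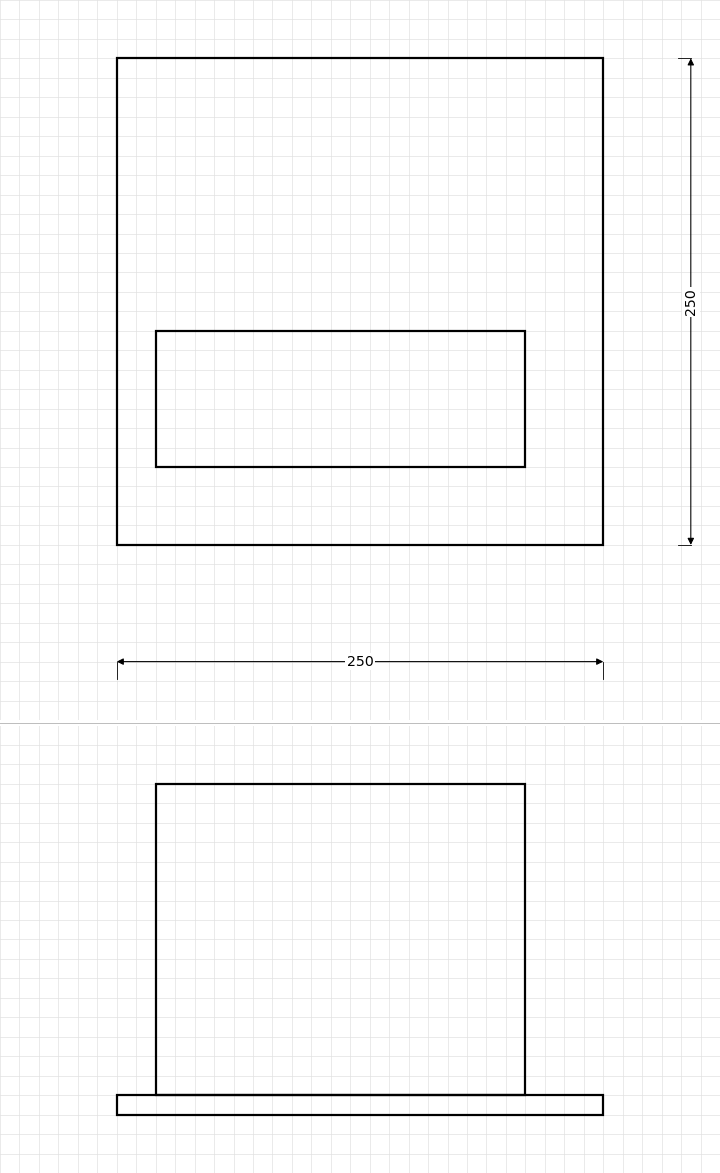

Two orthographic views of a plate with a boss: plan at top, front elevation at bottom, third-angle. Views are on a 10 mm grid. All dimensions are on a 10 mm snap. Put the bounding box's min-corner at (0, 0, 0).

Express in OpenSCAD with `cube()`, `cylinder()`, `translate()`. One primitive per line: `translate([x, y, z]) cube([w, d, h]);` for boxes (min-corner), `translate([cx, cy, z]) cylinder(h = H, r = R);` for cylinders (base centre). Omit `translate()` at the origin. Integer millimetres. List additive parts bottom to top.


cube([250, 250, 10]);
translate([20, 40, 10]) cube([190, 70, 160]);


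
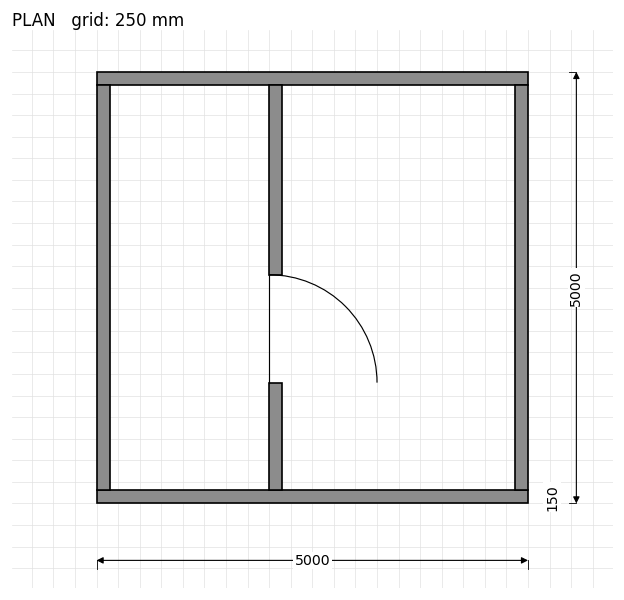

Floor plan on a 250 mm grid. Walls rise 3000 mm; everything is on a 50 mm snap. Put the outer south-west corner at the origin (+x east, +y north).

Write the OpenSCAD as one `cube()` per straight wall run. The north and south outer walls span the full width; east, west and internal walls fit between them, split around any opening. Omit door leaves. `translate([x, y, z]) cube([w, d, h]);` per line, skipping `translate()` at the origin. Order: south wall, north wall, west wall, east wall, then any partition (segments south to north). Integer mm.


cube([5000, 150, 3000]);
translate([0, 4850, 0]) cube([5000, 150, 3000]);
translate([0, 150, 0]) cube([150, 4700, 3000]);
translate([4850, 150, 0]) cube([150, 4700, 3000]);
translate([2000, 150, 0]) cube([150, 1250, 3000]);
translate([2000, 2650, 0]) cube([150, 2200, 3000]);


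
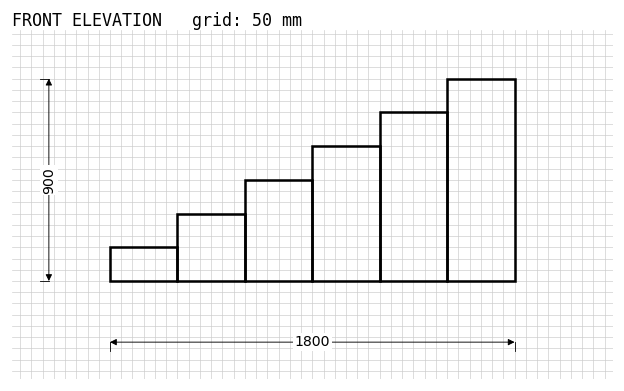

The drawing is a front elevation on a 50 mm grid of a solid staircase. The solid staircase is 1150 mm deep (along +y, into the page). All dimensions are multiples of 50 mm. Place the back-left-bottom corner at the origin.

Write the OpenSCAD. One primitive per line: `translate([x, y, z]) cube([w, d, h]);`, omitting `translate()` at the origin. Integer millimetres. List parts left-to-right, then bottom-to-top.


cube([300, 1150, 150]);
translate([300, 0, 0]) cube([300, 1150, 300]);
translate([600, 0, 0]) cube([300, 1150, 450]);
translate([900, 0, 0]) cube([300, 1150, 600]);
translate([1200, 0, 0]) cube([300, 1150, 750]);
translate([1500, 0, 0]) cube([300, 1150, 900]);


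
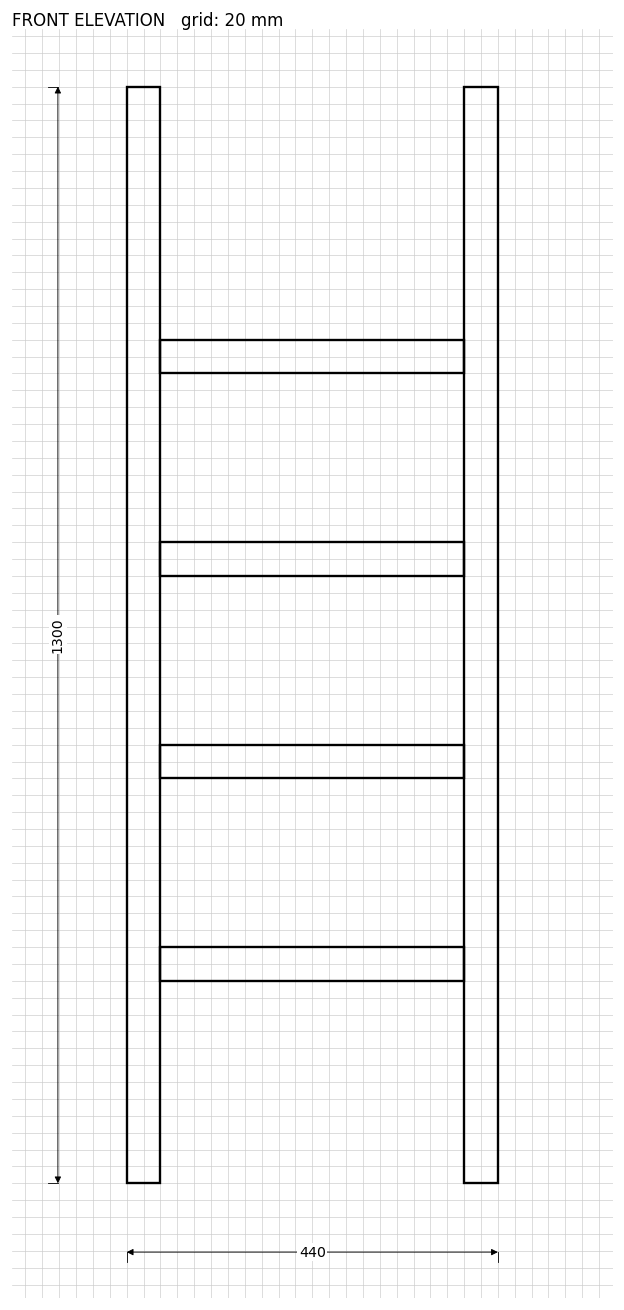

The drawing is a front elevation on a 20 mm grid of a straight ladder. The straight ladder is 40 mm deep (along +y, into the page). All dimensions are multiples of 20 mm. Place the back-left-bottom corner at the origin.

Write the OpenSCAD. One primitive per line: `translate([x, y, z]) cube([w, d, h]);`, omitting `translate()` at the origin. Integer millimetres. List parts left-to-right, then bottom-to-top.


cube([40, 40, 1300]);
translate([40, 0, 240]) cube([360, 40, 40]);
translate([40, 0, 480]) cube([360, 40, 40]);
translate([40, 0, 720]) cube([360, 40, 40]);
translate([40, 0, 960]) cube([360, 40, 40]);
translate([400, 0, 0]) cube([40, 40, 1300]);
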